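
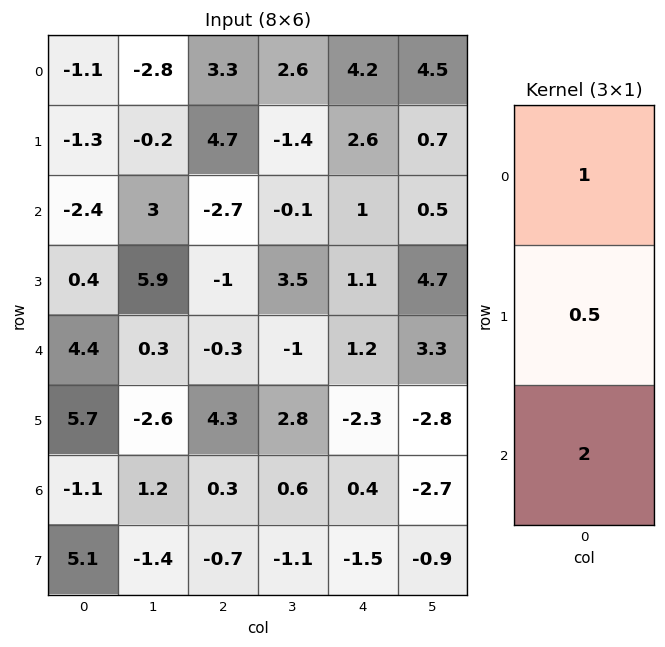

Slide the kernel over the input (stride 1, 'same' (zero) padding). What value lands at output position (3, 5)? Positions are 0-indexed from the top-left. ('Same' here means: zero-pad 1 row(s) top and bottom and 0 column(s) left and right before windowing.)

The receptive field on the zero-padded input at this output position is [0.5 / 4.7 / 3.3]. Elementwise product with the kernel and sum: 0.5·1 + 4.7·0.5 + 3.3·2.

9.45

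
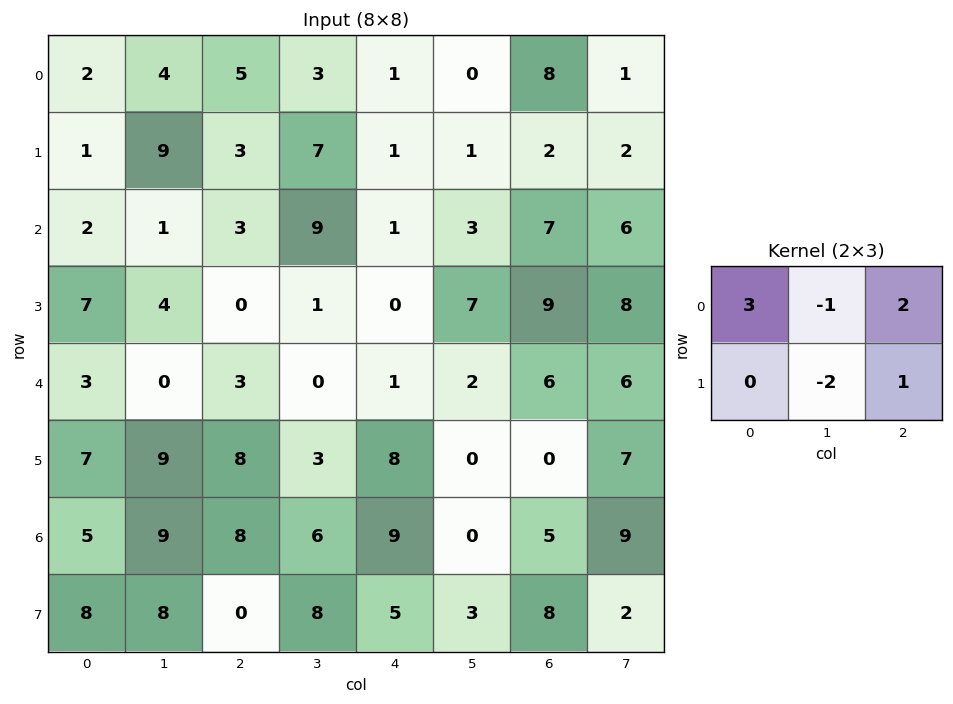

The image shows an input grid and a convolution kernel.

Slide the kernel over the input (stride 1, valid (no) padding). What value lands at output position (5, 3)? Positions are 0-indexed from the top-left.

-17

The receptive field on the input at this output position is [3 8 0 / 6 9 0]. Elementwise product with the kernel and sum: 3·3 + 8·-1 + 0·2 + 9·-2 + 0·1.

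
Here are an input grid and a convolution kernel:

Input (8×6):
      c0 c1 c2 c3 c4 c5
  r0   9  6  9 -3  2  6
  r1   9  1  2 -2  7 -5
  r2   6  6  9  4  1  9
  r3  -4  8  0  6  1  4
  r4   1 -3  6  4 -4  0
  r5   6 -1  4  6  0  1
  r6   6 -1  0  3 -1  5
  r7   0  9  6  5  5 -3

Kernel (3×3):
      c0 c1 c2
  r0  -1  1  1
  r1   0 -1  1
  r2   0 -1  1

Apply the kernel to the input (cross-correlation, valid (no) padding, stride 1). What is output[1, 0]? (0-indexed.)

The receptive field on the input at this output position is [9 1 2 / 6 6 9 / -4 8 0]. Elementwise product with the kernel and sum: 9·-1 + 1·1 + 2·1 + 6·-1 + 9·1 + 8·-1 + 0·1.

-11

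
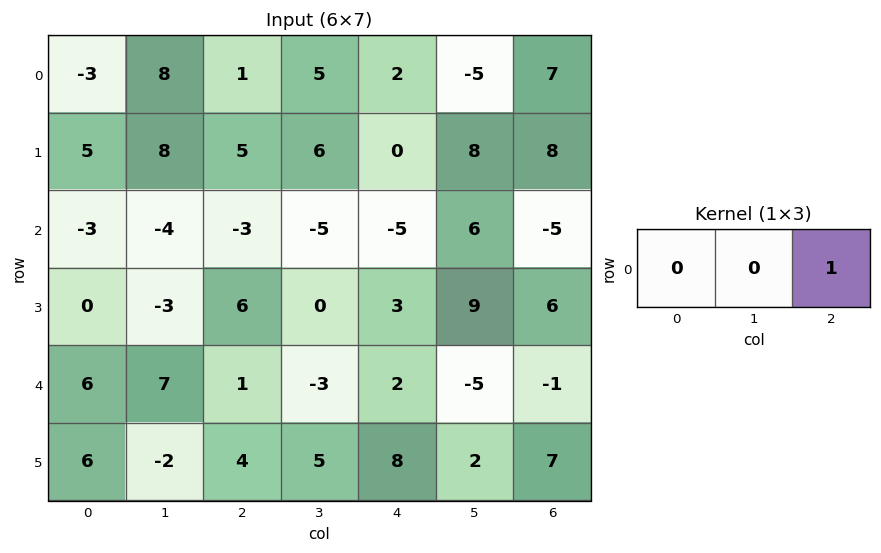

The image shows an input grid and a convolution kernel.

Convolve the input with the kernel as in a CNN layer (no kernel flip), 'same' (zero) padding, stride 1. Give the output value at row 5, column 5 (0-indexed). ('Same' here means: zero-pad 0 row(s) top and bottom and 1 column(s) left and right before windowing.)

7

The receptive field on the zero-padded input at this output position is [8 2 7]. Elementwise product with the kernel and sum: 7·1.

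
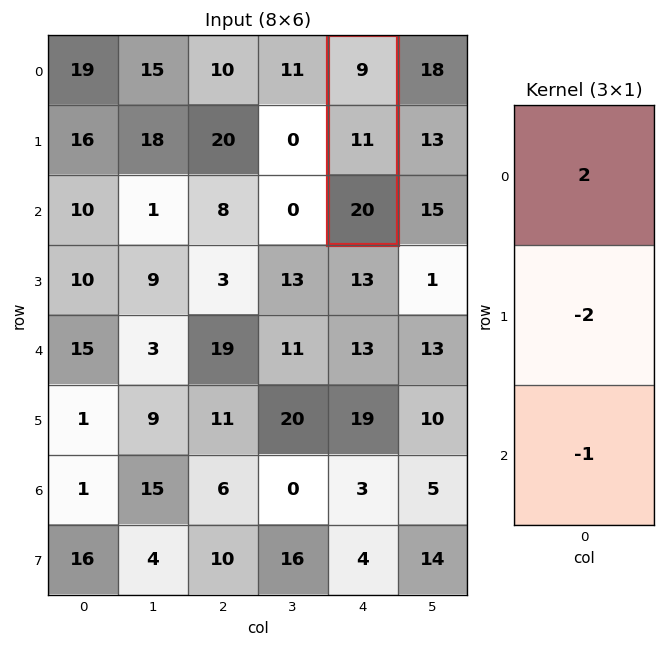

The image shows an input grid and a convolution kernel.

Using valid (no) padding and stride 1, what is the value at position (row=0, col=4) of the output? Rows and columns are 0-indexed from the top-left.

The receptive field on the input at this output position is [9 / 11 / 20]. Elementwise product with the kernel and sum: 9·2 + 11·-2 + 20·-1.

-24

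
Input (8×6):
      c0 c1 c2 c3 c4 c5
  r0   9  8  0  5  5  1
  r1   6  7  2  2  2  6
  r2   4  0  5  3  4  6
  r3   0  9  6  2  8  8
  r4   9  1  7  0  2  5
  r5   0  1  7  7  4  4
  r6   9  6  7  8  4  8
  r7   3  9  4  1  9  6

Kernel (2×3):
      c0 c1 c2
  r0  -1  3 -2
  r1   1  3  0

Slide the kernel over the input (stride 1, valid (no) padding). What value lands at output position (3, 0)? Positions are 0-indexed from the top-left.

The receptive field on the input at this output position is [0 9 6 / 9 1 7]. Elementwise product with the kernel and sum: 0·-1 + 9·3 + 6·-2 + 9·1 + 1·3.

27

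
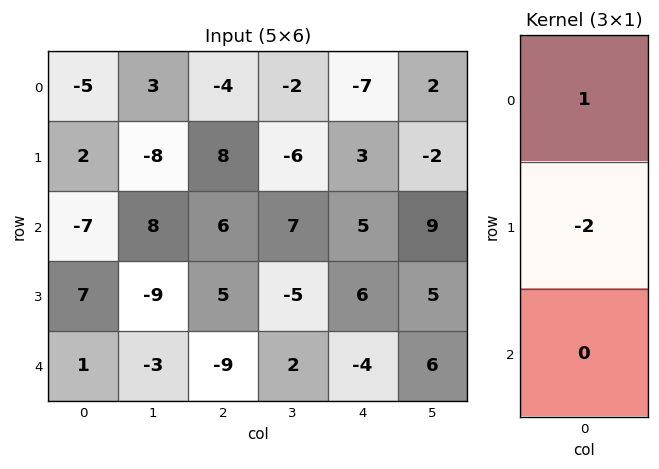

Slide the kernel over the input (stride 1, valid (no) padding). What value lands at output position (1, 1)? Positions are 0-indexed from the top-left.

The receptive field on the input at this output position is [-8 / 8 / -9]. Elementwise product with the kernel and sum: -8·1 + 8·-2.

-24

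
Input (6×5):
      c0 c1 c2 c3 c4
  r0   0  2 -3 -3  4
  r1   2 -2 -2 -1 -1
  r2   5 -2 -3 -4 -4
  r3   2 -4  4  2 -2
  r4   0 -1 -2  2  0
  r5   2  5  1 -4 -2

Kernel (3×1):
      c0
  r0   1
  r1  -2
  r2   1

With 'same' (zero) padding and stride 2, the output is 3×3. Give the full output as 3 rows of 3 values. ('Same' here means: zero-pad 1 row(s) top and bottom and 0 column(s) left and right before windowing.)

Output[0,0]: The receptive field on the zero-padded input at this output position is [0 / 0 / 2]. Elementwise product with the kernel and sum: 0·1 + 0·-2 + 2·1.
Output[0,1]: The receptive field on the zero-padded input at this output position is [0 / -3 / -2]. Elementwise product with the kernel and sum: 0·1 + -3·-2 + -2·1.

2 4 -9
-6 8 5
4 9 -4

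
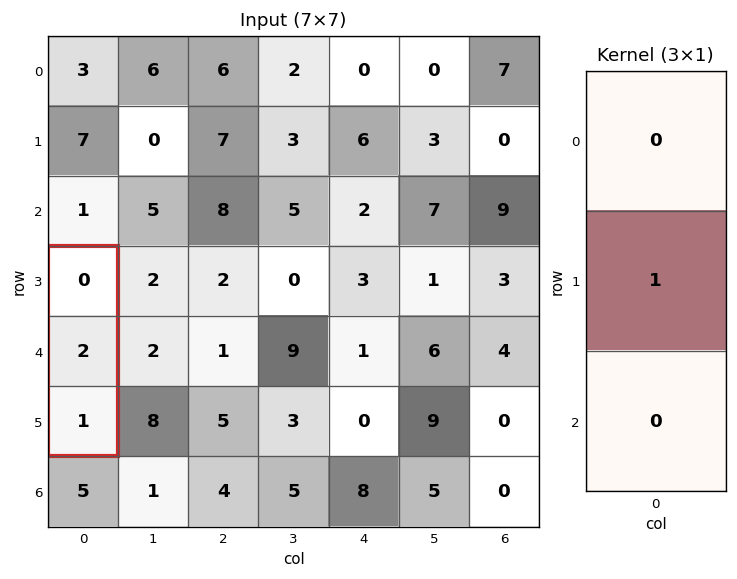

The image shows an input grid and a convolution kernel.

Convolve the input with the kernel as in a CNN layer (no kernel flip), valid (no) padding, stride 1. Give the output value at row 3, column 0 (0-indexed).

2

The receptive field on the input at this output position is [0 / 2 / 1]. Elementwise product with the kernel and sum: 2·1.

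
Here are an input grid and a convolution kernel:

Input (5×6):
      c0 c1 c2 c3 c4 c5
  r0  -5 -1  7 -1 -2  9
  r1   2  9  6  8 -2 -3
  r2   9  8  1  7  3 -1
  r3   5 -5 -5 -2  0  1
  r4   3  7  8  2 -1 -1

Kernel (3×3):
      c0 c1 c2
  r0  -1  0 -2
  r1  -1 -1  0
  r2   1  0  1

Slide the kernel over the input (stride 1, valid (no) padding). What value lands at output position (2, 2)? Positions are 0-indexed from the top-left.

7

The receptive field on the input at this output position is [1 7 3 / -5 -2 0 / 8 2 -1]. Elementwise product with the kernel and sum: 1·-1 + 3·-2 + -5·-1 + -2·-1 + 8·1 + -1·1.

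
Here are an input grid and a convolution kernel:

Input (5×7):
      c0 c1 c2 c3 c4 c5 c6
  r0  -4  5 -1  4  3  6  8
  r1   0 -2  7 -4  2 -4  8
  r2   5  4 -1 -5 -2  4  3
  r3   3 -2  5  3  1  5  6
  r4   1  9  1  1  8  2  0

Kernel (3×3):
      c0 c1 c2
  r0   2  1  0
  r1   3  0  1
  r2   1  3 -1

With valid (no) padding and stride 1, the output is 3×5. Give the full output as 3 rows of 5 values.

Output[0,0]: The receptive field on the input at this output position is [-4 5 -1 / 0 -2 7 / 5 4 -1]. Elementwise product with the kernel and sum: -4·2 + 5·1 + 0·3 + 7·1 + 5·1 + 4·3 + -1·-1.

22 5 11 -20 33
4 20 18 -16 7
55 15 5 25 23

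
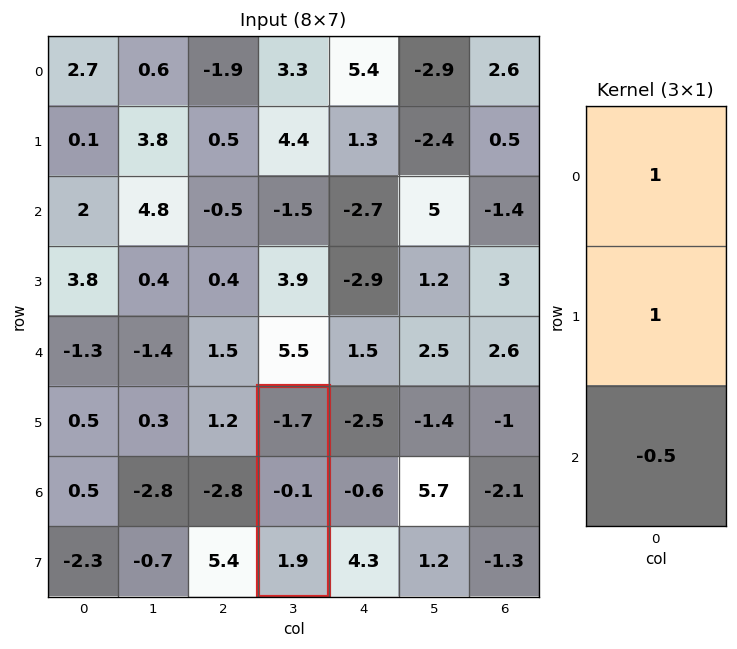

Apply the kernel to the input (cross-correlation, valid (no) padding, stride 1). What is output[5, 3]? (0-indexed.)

-2.75

The receptive field on the input at this output position is [-1.7 / -0.1 / 1.9]. Elementwise product with the kernel and sum: -1.7·1 + -0.1·1 + 1.9·-0.5.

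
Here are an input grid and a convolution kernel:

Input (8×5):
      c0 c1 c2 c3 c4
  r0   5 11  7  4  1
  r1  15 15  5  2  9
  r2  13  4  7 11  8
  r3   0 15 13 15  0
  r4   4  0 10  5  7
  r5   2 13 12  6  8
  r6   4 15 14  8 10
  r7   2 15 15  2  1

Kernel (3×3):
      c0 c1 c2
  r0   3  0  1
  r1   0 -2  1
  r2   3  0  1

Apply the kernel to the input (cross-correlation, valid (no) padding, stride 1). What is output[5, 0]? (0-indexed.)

The receptive field on the input at this output position is [2 13 12 / 4 15 14 / 2 15 15]. Elementwise product with the kernel and sum: 2·3 + 12·1 + 15·-2 + 14·1 + 2·3 + 15·1.

23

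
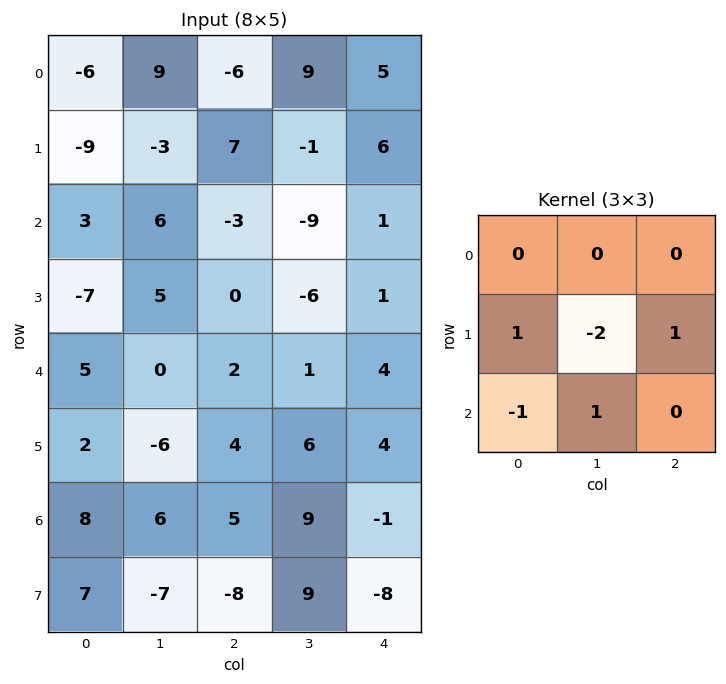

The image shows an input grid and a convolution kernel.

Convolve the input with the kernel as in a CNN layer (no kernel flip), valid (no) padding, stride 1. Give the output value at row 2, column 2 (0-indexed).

12

The receptive field on the input at this output position is [-3 -9 1 / 0 -6 1 / 2 1 4]. Elementwise product with the kernel and sum: 0·1 + -6·-2 + 1·1 + 2·-1 + 1·1.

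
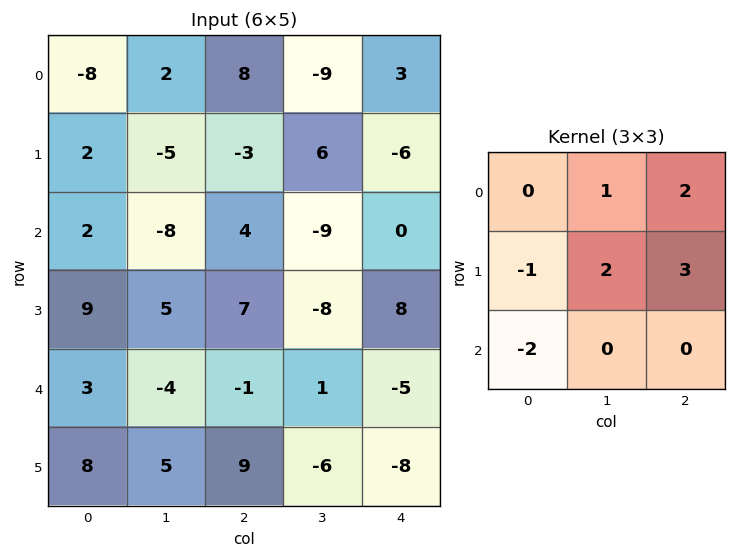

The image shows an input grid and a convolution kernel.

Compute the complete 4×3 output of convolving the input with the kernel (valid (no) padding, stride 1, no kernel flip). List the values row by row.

Output[0,0]: The receptive field on the input at this output position is [-8 2 8 / 2 -5 -3 / 2 -8 4]. Elementwise product with the kernel and sum: 2·1 + 8·2 + 2·-1 + -5·2 + -3·3 + 2·-2.
Output[0,1]: The receptive field on the input at this output position is [2 8 -9 / -5 -3 6 / -8 4 -9]. Elementwise product with the kernel and sum: 8·1 + -9·2 + -5·-1 + -3·2 + 6·3 + -8·-2.

-7 23 -14
-35 -12 -42
16 -21 -6
-11 -14 -22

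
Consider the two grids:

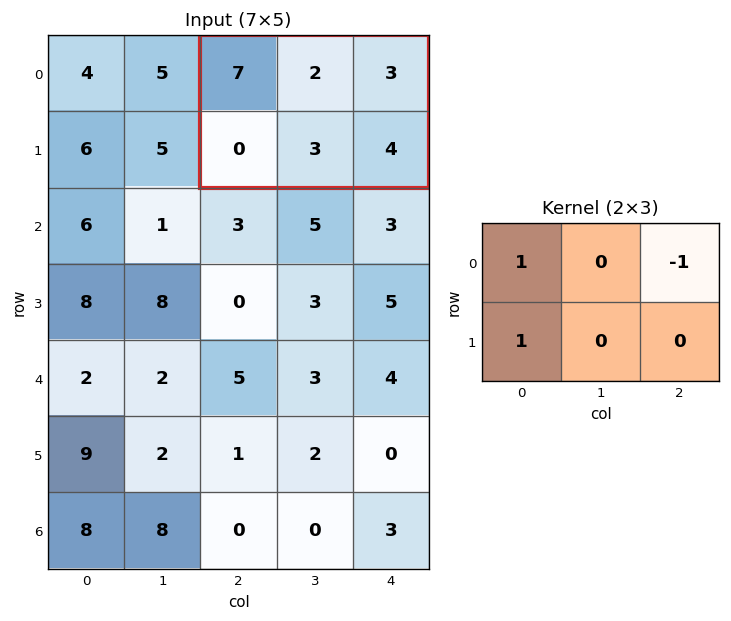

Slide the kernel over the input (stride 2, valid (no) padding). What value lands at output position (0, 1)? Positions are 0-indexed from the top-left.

4

The receptive field on the input at this output position is [7 2 3 / 0 3 4]. Elementwise product with the kernel and sum: 7·1 + 3·-1 + 0·1.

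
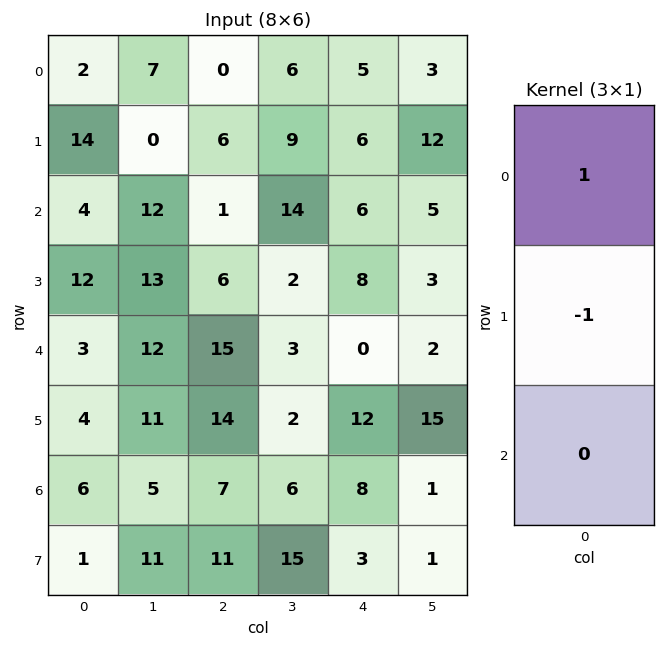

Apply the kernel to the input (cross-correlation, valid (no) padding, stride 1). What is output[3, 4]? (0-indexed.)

8

The receptive field on the input at this output position is [8 / 0 / 12]. Elementwise product with the kernel and sum: 8·1 + 0·-1.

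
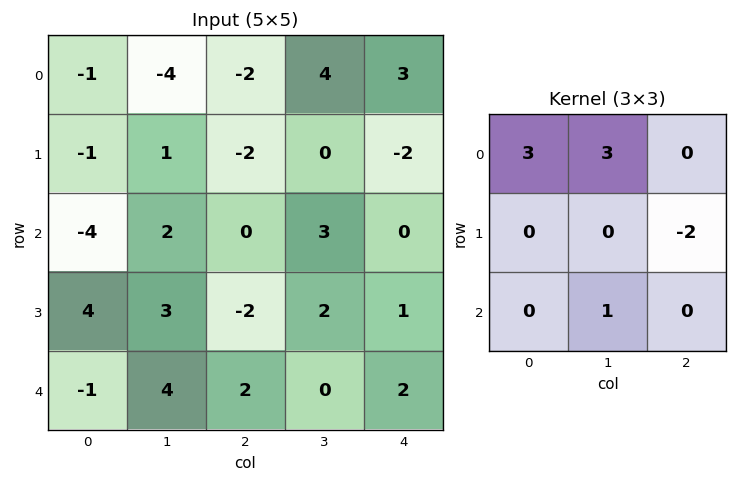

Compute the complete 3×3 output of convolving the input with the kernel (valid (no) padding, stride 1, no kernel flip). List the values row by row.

Output[0,0]: The receptive field on the input at this output position is [-1 -4 -2 / -1 1 -2 / -4 2 0]. Elementwise product with the kernel and sum: -1·3 + -4·3 + -2·-2 + 2·1.

-9 -18 13
3 -11 -4
2 4 7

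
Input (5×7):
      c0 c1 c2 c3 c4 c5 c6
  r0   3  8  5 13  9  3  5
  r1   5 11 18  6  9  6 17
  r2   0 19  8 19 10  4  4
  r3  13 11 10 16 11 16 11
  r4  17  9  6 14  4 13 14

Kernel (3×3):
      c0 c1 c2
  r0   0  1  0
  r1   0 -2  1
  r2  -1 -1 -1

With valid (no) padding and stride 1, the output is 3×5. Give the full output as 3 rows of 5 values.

Output[0,0]: The receptive field on the input at this output position is [3 8 5 / 5 11 18 / 0 19 8]. Elementwise product with the kernel and sum: 8·1 + 11·-2 + 18·1 + 0·-1 + 19·-1 + 8·-1.
Output[0,1]: The receptive field on the input at this output position is [8 5 13 / 11 18 6 / 19 8 19]. Elementwise product with the kernel and sum: 5·1 + 18·-2 + 6·1 + 19·-1 + 8·-1 + 19·-1.

-23 -71 -27 -36 -10
-53 -16 -59 -50 -36
-25 -25 -26 -27 -48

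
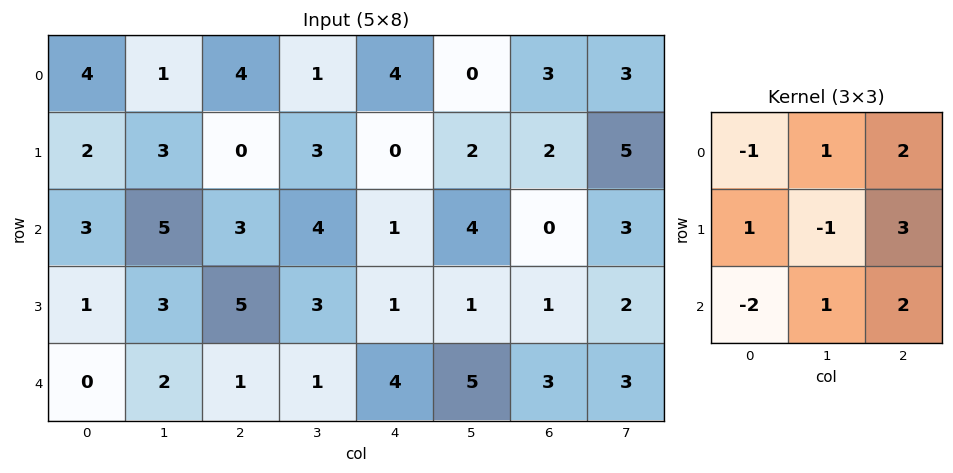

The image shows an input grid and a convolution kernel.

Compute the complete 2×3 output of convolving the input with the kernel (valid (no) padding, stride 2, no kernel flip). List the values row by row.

Output[0,0]: The receptive field on the input at this output position is [4 1 4 / 2 3 0 / 3 5 3]. Elementwise product with the kernel and sum: 4·-1 + 1·1 + 4·2 + 2·1 + 3·-1 + 0·3 + 3·-2 + 5·1 + 3·2.

9 2 8
25 15 9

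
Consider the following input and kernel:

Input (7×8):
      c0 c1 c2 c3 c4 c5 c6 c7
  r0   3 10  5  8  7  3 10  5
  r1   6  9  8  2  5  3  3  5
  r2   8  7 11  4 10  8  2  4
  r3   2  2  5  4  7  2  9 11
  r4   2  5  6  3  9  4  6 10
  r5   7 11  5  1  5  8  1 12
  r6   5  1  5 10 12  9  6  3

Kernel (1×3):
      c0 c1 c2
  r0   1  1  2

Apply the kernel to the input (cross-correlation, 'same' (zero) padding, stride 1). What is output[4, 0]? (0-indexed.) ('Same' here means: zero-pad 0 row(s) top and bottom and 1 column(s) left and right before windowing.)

The receptive field on the zero-padded input at this output position is [0 2 5]. Elementwise product with the kernel and sum: 0·1 + 2·1 + 5·2.

12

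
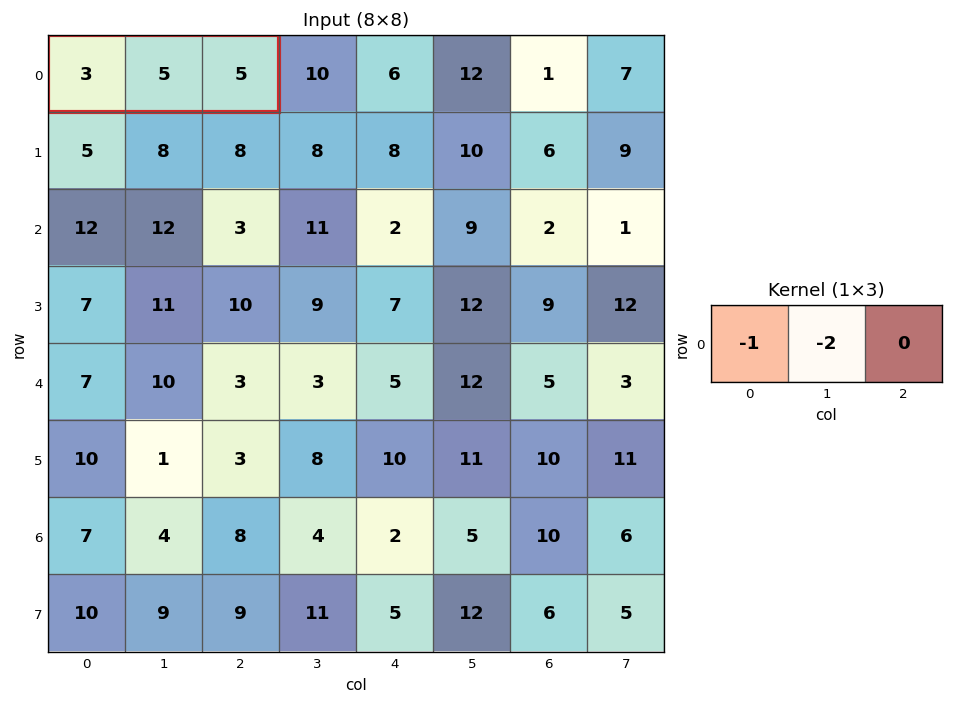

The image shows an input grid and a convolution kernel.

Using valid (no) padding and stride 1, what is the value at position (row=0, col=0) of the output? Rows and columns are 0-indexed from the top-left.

The receptive field on the input at this output position is [3 5 5]. Elementwise product with the kernel and sum: 3·-1 + 5·-2.

-13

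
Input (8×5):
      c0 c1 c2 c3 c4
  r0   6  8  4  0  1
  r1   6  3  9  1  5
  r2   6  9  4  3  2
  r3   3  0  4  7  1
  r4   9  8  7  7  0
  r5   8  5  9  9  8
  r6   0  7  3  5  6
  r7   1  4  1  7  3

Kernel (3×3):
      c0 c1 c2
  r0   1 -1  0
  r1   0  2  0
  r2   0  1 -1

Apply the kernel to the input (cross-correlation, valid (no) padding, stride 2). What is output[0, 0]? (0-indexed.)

The receptive field on the input at this output position is [6 8 4 / 6 3 9 / 6 9 4]. Elementwise product with the kernel and sum: 6·1 + 8·-1 + 3·2 + 9·1 + 4·-1.

9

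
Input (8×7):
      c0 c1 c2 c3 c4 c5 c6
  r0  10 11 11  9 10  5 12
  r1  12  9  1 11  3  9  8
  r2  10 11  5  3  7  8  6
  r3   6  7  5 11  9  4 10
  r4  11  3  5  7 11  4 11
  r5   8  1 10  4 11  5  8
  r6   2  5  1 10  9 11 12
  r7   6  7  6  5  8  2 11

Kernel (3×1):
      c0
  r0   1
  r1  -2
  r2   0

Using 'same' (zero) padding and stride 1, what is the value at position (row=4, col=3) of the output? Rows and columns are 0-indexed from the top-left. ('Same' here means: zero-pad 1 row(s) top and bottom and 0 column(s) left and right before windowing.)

The receptive field on the zero-padded input at this output position is [11 / 7 / 4]. Elementwise product with the kernel and sum: 11·1 + 7·-2.

-3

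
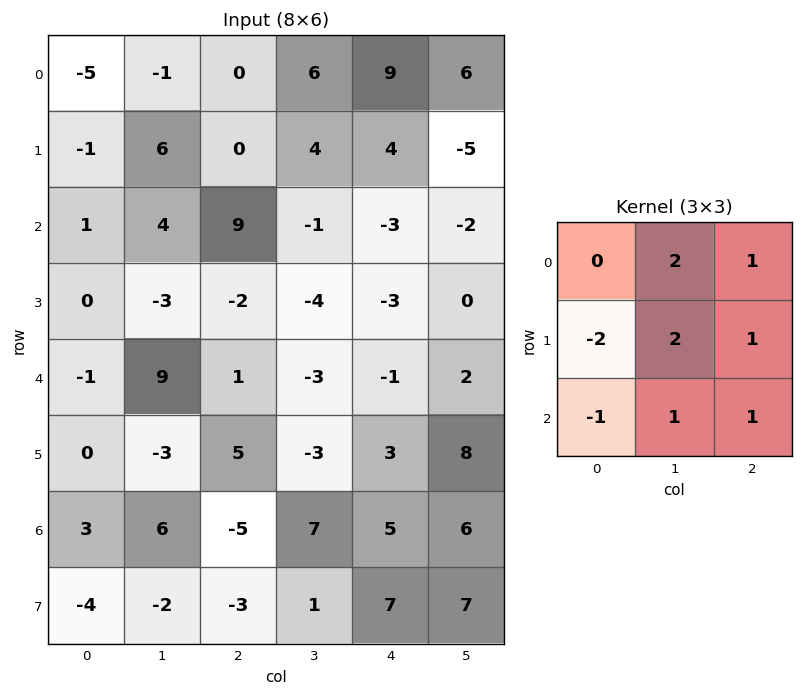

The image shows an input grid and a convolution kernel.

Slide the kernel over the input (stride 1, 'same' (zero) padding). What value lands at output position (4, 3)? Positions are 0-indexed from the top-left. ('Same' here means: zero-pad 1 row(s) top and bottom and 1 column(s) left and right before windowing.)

The receptive field on the zero-padded input at this output position is [-2 -4 -3 / 1 -3 -1 / 5 -3 3]. Elementwise product with the kernel and sum: -4·2 + -3·1 + 1·-2 + -3·2 + -1·1 + 5·-1 + -3·1 + 3·1.

-25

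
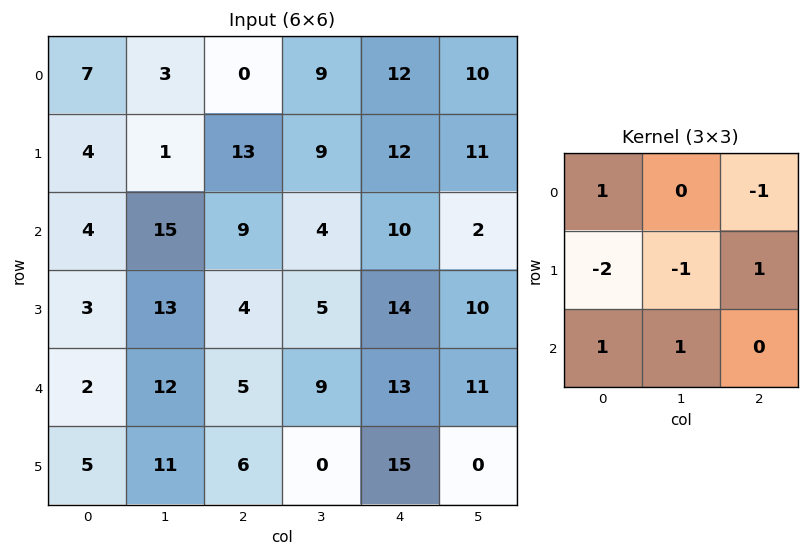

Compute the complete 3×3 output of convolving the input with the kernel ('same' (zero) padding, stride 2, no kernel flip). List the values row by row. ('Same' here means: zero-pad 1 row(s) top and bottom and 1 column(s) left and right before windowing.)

Output[0,0]: The receptive field on the zero-padded input at this output position is [0 0 0 / 0 7 3 / 0 4 1]. Elementwise product with the kernel and sum: 0·1 + 0·-1 + 0·-2 + 7·-1 + 3·1 + 0·1 + 4·1.
Output[0,1]: The receptive field on the zero-padded input at this output position is [0 0 0 / 3 0 9 / 1 13 9]. Elementwise product with the kernel and sum: 0·1 + 0·-1 + 3·-2 + 0·-1 + 9·1 + 1·1 + 13·1.

0 17 1
13 -26 1
2 5 -10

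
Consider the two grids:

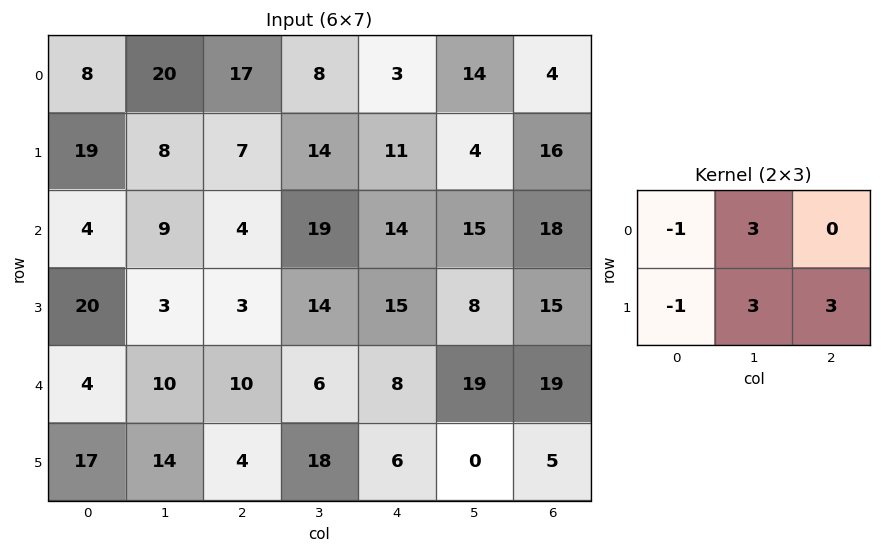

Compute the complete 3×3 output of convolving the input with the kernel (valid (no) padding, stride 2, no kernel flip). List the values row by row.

78 75 88
21 137 85
63 76 58

Output[0,0]: The receptive field on the input at this output position is [8 20 17 / 19 8 7]. Elementwise product with the kernel and sum: 8·-1 + 20·3 + 19·-1 + 8·3 + 7·3.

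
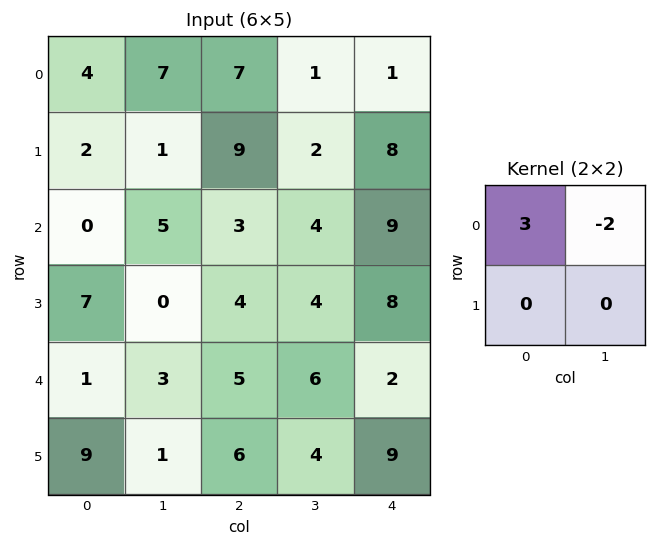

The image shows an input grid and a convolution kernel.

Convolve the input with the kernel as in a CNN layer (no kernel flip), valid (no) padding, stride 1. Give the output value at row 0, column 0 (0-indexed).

The receptive field on the input at this output position is [4 7 / 2 1]. Elementwise product with the kernel and sum: 4·3 + 7·-2.

-2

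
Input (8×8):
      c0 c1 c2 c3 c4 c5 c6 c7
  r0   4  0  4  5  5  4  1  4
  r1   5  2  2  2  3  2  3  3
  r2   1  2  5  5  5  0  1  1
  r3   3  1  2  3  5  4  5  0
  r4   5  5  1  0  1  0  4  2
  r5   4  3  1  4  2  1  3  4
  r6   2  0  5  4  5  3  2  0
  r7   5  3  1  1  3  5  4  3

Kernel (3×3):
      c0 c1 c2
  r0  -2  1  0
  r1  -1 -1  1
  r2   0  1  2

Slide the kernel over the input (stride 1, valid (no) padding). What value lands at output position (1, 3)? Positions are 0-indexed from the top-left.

The receptive field on the input at this output position is [2 3 2 / 5 5 0 / 3 5 4]. Elementwise product with the kernel and sum: 2·-2 + 3·1 + 5·-1 + 5·-1 + 0·1 + 5·1 + 4·2.

2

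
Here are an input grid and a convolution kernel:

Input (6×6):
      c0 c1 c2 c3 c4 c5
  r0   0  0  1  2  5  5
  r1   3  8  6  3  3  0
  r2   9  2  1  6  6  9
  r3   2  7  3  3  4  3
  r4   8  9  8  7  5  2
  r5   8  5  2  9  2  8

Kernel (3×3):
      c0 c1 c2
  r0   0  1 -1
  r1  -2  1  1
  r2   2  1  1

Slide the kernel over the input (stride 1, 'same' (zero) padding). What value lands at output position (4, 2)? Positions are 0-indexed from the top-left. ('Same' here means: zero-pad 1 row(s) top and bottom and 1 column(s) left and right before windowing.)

The receptive field on the zero-padded input at this output position is [7 3 3 / 9 8 7 / 5 2 9]. Elementwise product with the kernel and sum: 3·1 + 3·-1 + 9·-2 + 8·1 + 7·1 + 5·2 + 2·1 + 9·1.

18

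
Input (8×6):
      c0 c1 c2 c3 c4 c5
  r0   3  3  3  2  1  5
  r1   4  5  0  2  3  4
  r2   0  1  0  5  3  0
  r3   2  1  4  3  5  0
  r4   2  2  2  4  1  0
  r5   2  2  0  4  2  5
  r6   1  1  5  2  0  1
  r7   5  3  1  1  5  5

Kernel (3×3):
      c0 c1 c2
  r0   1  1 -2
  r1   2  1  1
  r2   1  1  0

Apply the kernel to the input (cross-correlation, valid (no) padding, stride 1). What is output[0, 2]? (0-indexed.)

The receptive field on the input at this output position is [3 2 1 / 0 2 3 / 0 5 3]. Elementwise product with the kernel and sum: 3·1 + 2·1 + 1·-2 + 0·2 + 2·1 + 3·1 + 0·1 + 5·1.

13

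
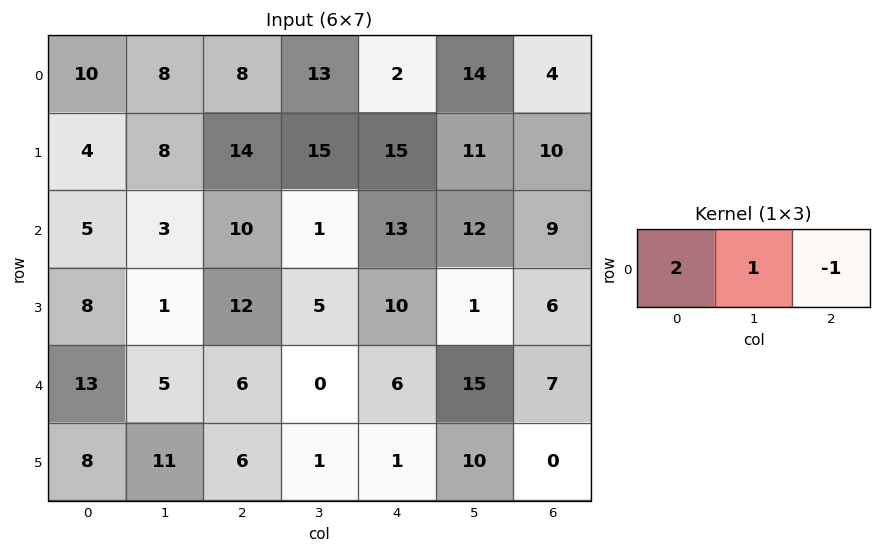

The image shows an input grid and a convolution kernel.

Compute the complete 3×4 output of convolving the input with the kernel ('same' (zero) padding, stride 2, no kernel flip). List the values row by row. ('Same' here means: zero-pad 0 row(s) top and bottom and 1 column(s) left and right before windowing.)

2 11 14 32
2 15 3 33
8 16 -9 37

Output[0,0]: The receptive field on the zero-padded input at this output position is [0 10 8]. Elementwise product with the kernel and sum: 0·2 + 10·1 + 8·-1.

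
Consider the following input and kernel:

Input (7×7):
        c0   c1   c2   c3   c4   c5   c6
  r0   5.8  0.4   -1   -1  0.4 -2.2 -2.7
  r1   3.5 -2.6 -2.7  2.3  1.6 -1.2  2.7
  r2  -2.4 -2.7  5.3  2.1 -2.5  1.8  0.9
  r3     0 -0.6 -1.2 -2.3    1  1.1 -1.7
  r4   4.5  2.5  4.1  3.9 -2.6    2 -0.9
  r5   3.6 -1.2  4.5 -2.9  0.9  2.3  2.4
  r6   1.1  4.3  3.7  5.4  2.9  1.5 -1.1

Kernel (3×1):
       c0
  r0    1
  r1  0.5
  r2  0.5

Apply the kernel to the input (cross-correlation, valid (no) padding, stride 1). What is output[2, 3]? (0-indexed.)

2.9

The receptive field on the input at this output position is [2.1 / -2.3 / 3.9]. Elementwise product with the kernel and sum: 2.1·1 + -2.3·0.5 + 3.9·0.5.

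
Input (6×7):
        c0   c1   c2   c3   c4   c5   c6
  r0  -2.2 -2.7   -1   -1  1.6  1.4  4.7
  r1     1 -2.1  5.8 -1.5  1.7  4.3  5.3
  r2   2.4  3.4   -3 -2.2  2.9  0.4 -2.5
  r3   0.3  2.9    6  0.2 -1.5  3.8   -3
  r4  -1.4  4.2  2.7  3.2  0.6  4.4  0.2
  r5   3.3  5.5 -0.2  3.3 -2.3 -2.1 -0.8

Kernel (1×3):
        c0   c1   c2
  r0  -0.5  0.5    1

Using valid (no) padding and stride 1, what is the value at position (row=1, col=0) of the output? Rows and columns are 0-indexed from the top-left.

The receptive field on the input at this output position is [1 -2.1 5.8]. Elementwise product with the kernel and sum: 1·-0.5 + -2.1·0.5 + 5.8·1.

4.25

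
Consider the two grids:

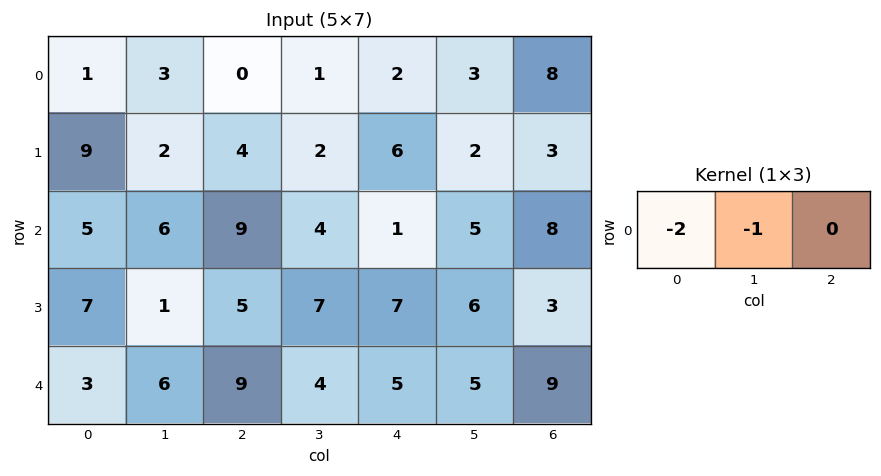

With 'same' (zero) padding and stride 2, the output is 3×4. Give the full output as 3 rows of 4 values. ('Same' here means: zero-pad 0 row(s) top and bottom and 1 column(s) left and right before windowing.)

-1 -6 -4 -14
-5 -21 -9 -18
-3 -21 -13 -19

Output[0,0]: The receptive field on the zero-padded input at this output position is [0 1 3]. Elementwise product with the kernel and sum: 0·-2 + 1·-1.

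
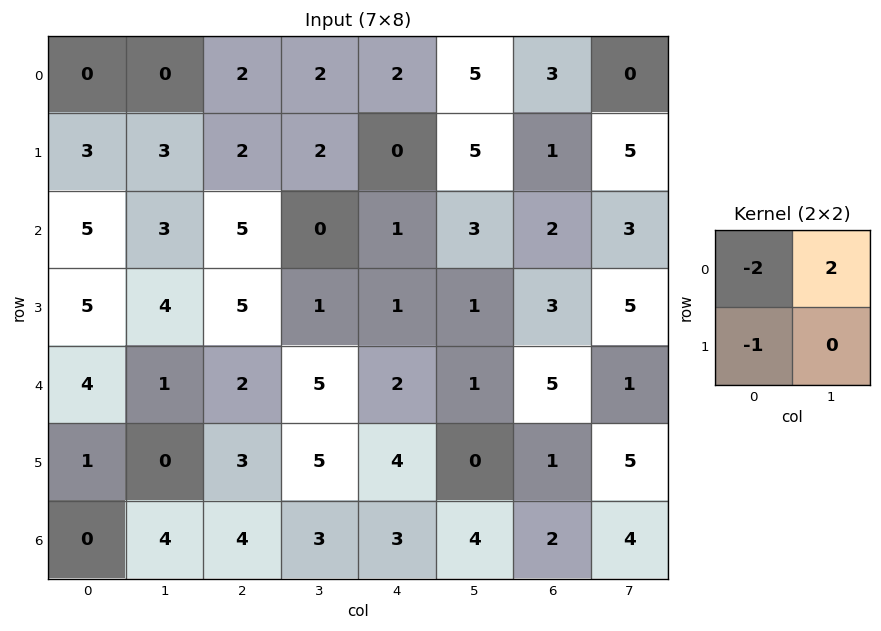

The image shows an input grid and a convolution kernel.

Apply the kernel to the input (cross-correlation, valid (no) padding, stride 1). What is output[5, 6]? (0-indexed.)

The receptive field on the input at this output position is [1 5 / 2 4]. Elementwise product with the kernel and sum: 1·-2 + 5·2 + 2·-1.

6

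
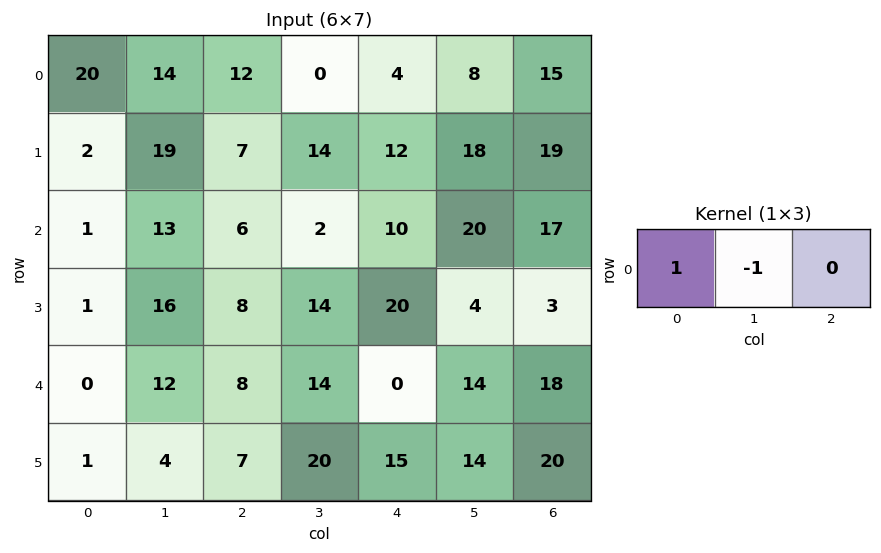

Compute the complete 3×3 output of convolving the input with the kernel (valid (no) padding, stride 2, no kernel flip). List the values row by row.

6 12 -4
-12 4 -10
-12 -6 -14

Output[0,0]: The receptive field on the input at this output position is [20 14 12]. Elementwise product with the kernel and sum: 20·1 + 14·-1.
Output[0,1]: The receptive field on the input at this output position is [12 0 4]. Elementwise product with the kernel and sum: 12·1 + 0·-1.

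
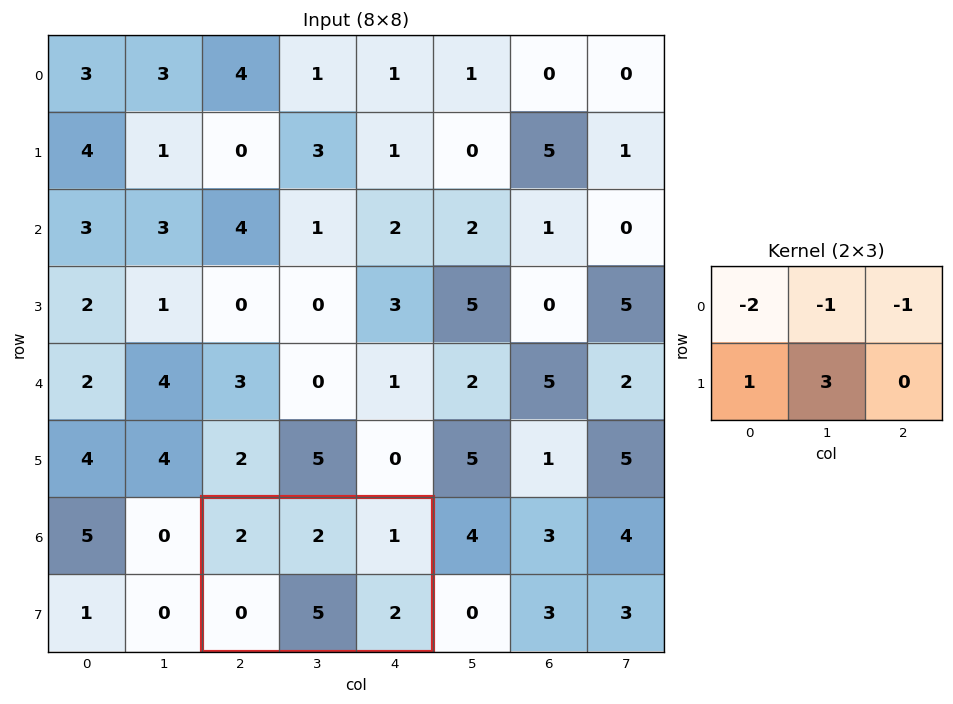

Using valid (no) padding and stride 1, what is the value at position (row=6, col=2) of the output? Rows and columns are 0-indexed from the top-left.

8

The receptive field on the input at this output position is [2 2 1 / 0 5 2]. Elementwise product with the kernel and sum: 2·-2 + 2·-1 + 1·-1 + 0·1 + 5·3.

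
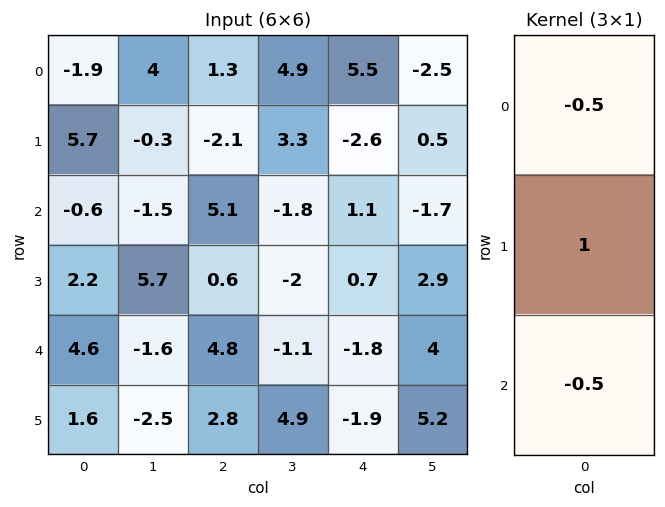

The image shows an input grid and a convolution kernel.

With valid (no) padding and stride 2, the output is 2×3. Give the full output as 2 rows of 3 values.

6.95 -5.3 -5.9
0.2 -4.35 1.05

Output[0,0]: The receptive field on the input at this output position is [-1.9 / 5.7 / -0.6]. Elementwise product with the kernel and sum: -1.9·-0.5 + 5.7·1 + -0.6·-0.5.
Output[0,1]: The receptive field on the input at this output position is [1.3 / -2.1 / 5.1]. Elementwise product with the kernel and sum: 1.3·-0.5 + -2.1·1 + 5.1·-0.5.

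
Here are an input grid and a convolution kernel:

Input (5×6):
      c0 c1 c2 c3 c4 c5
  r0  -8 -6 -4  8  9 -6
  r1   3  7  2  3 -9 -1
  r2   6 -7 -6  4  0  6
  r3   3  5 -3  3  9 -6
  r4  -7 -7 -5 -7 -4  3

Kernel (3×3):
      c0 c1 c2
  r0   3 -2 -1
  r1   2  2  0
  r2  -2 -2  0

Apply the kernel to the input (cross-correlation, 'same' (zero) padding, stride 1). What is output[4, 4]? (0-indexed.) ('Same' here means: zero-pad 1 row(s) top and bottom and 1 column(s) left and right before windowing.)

-25

The receptive field on the zero-padded input at this output position is [3 9 -6 / -7 -4 3 / 0 0 0]. Elementwise product with the kernel and sum: 3·3 + 9·-2 + -6·-1 + -7·2 + -4·2 + 0·-2 + 0·-2.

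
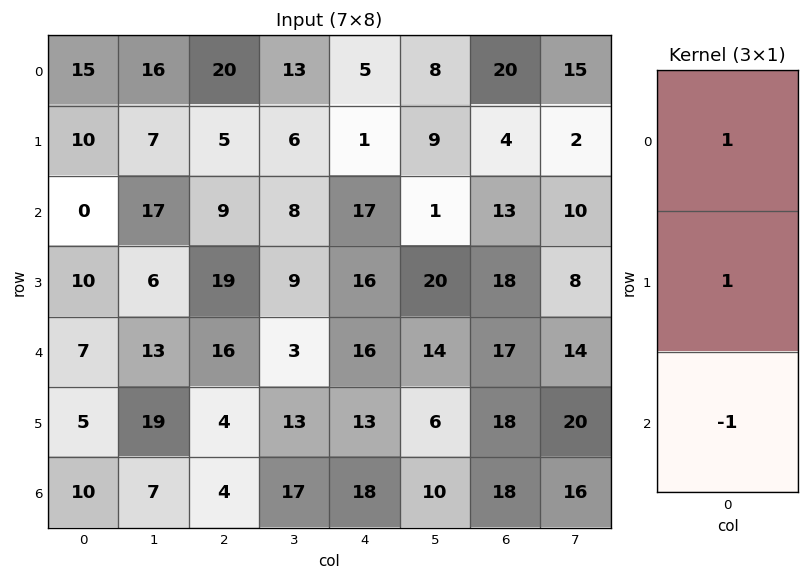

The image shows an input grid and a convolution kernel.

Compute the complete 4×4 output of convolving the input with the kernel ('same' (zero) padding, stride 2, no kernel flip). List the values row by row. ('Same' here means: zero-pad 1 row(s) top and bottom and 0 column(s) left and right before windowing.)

Output[0,0]: The receptive field on the zero-padded input at this output position is [0 / 15 / 10]. Elementwise product with the kernel and sum: 0·1 + 15·1 + 10·-1.
Output[0,1]: The receptive field on the zero-padded input at this output position is [0 / 20 / 5]. Elementwise product with the kernel and sum: 0·1 + 20·1 + 5·-1.

5 15 4 16
0 -5 2 -1
12 31 19 17
15 8 31 36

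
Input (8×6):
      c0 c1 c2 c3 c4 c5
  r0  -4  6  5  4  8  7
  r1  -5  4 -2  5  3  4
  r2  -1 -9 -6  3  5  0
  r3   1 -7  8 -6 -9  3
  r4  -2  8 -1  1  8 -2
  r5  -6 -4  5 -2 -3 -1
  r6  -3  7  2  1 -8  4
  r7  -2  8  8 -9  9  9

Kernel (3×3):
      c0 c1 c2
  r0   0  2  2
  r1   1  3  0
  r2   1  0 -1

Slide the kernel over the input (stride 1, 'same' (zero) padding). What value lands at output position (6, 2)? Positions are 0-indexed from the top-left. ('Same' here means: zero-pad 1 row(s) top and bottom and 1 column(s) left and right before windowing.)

36

The receptive field on the zero-padded input at this output position is [-4 5 -2 / 7 2 1 / 8 8 -9]. Elementwise product with the kernel and sum: 5·2 + -2·2 + 7·1 + 2·3 + 8·1 + -9·-1.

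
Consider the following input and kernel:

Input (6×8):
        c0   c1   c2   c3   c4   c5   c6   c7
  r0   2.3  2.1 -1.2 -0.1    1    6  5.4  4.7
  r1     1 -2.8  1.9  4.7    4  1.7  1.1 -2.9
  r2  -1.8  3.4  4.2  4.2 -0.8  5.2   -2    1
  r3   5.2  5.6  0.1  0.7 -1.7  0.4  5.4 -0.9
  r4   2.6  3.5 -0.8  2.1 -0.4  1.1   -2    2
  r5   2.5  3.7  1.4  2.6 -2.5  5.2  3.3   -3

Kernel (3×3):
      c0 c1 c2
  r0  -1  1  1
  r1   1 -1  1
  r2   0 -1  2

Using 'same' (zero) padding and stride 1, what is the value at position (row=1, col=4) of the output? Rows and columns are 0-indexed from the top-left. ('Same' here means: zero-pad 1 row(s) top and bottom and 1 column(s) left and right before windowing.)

The receptive field on the zero-padded input at this output position is [-0.1 1 6 / 4.7 4 1.7 / 4.2 -0.8 5.2]. Elementwise product with the kernel and sum: -0.1·-1 + 1·1 + 6·1 + 4.7·1 + 4·-1 + 1.7·1 + -0.8·-1 + 5.2·2.

20.7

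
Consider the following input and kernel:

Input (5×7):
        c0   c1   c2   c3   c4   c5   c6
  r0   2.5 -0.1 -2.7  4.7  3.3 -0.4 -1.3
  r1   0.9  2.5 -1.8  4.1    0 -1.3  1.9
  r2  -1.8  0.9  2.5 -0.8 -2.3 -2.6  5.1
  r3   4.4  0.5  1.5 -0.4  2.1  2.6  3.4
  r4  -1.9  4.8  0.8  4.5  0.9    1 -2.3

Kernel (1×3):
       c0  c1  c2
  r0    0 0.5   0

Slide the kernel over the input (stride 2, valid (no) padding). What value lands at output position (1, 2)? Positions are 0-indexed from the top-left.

-1.3

The receptive field on the input at this output position is [-2.3 -2.6 5.1]. Elementwise product with the kernel and sum: -2.6·0.5.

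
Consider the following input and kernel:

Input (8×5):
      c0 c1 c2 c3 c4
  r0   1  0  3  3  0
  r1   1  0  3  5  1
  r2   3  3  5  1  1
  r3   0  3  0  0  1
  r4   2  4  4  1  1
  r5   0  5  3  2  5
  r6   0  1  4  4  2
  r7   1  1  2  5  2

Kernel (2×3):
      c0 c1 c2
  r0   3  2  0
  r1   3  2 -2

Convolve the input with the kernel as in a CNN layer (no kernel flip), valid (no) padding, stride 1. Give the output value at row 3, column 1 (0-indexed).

27

The receptive field on the input at this output position is [3 0 0 / 4 4 1]. Elementwise product with the kernel and sum: 3·3 + 0·2 + 4·3 + 4·2 + 1·-2.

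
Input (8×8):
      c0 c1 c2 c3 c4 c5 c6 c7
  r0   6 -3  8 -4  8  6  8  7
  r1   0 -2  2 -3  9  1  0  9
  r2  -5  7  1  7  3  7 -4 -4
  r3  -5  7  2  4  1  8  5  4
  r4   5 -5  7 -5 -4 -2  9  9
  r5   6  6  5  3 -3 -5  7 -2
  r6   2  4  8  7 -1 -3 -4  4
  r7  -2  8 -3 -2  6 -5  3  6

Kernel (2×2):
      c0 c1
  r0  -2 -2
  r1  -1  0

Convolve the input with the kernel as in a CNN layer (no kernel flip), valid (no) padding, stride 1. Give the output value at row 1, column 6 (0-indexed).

The receptive field on the input at this output position is [0 9 / -4 -4]. Elementwise product with the kernel and sum: 0·-2 + 9·-2 + -4·-1.

-14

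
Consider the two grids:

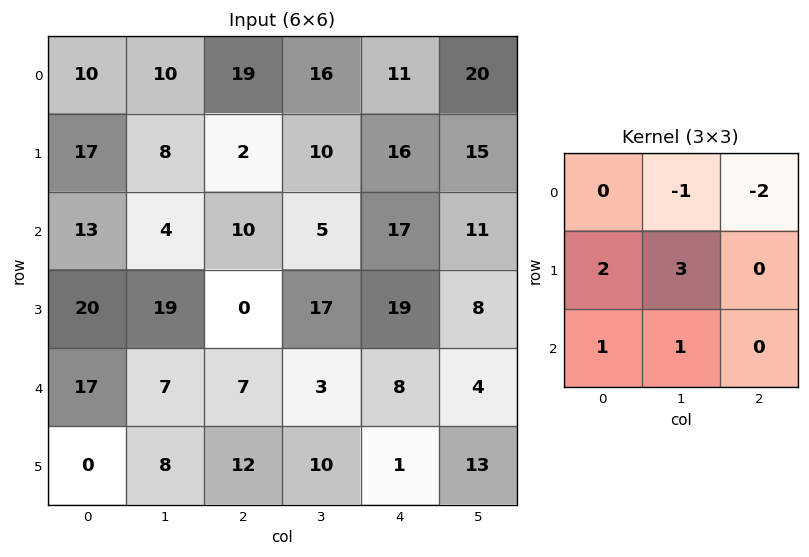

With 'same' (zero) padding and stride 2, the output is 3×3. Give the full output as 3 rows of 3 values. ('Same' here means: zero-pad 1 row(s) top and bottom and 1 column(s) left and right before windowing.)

Output[0,0]: The receptive field on the zero-padded input at this output position is [0 0 0 / 0 10 10 / 0 17 8]. Elementwise product with the kernel and sum: 0·-1 + 0·-2 + 0·2 + 10·3 + 0·1 + 17·1.
Output[0,1]: The receptive field on the zero-padded input at this output position is [0 0 0 / 10 19 16 / 8 2 10]. Elementwise product with the kernel and sum: 0·-1 + 0·-2 + 10·2 + 19·3 + 8·1 + 2·1.

47 87 91
26 35 51
-7 21 6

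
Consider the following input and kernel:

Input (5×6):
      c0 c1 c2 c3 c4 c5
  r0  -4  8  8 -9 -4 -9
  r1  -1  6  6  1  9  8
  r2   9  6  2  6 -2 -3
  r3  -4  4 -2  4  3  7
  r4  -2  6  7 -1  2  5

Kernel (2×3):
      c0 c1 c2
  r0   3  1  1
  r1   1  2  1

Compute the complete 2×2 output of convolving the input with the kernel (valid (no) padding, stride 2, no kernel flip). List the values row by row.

21 28
37 19

Output[0,0]: The receptive field on the input at this output position is [-4 8 8 / -1 6 6]. Elementwise product with the kernel and sum: -4·3 + 8·1 + 8·1 + -1·1 + 6·2 + 6·1.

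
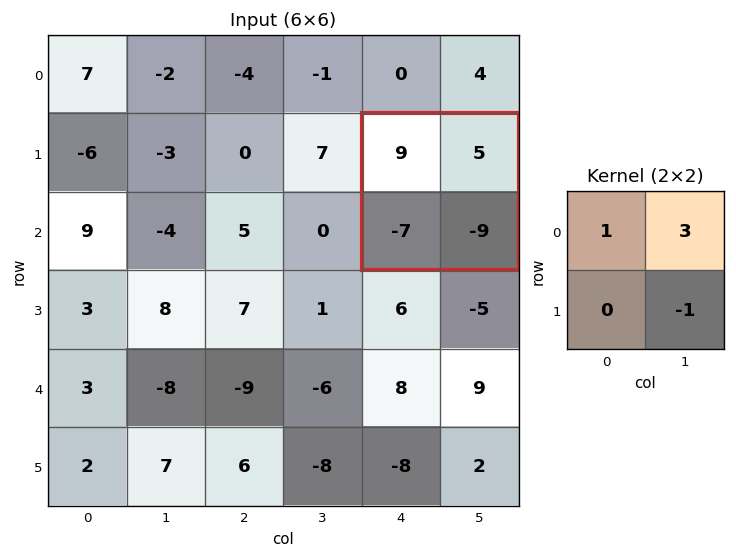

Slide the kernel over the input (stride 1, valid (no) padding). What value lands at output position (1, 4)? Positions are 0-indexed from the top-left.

The receptive field on the input at this output position is [9 5 / -7 -9]. Elementwise product with the kernel and sum: 9·1 + 5·3 + -9·-1.

33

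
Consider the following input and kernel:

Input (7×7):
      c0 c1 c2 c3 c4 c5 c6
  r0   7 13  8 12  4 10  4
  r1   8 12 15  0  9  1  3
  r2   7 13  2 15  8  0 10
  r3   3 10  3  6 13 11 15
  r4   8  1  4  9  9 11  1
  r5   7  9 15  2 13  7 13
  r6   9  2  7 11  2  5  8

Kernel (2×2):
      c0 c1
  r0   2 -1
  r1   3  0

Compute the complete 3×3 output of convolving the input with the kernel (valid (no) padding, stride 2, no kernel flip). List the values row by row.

Output[0,0]: The receptive field on the input at this output position is [7 13 / 8 12]. Elementwise product with the kernel and sum: 7·2 + 13·-1 + 8·3.

25 49 25
10 -2 55
36 44 46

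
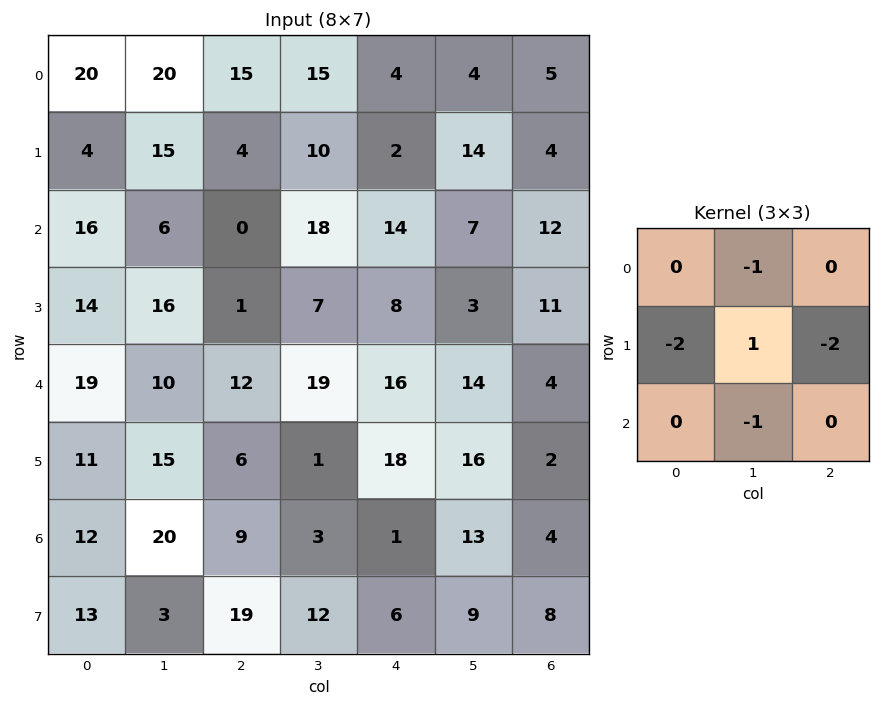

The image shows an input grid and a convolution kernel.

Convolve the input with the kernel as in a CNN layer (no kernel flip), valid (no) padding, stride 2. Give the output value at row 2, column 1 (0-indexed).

-69

The receptive field on the input at this output position is [12 19 16 / 6 1 18 / 9 3 1]. Elementwise product with the kernel and sum: 19·-1 + 6·-2 + 1·1 + 18·-2 + 3·-1.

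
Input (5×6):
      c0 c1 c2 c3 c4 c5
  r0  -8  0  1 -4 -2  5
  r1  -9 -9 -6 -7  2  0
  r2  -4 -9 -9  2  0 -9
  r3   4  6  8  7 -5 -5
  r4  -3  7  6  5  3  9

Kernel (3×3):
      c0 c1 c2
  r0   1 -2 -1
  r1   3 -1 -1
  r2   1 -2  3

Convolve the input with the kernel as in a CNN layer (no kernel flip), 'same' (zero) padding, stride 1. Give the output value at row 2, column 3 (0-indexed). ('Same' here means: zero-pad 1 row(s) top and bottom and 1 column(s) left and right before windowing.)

-44

The receptive field on the zero-padded input at this output position is [-6 -7 2 / -9 2 0 / 8 7 -5]. Elementwise product with the kernel and sum: -6·1 + -7·-2 + 2·-1 + -9·3 + 2·-1 + 0·-1 + 8·1 + 7·-2 + -5·3.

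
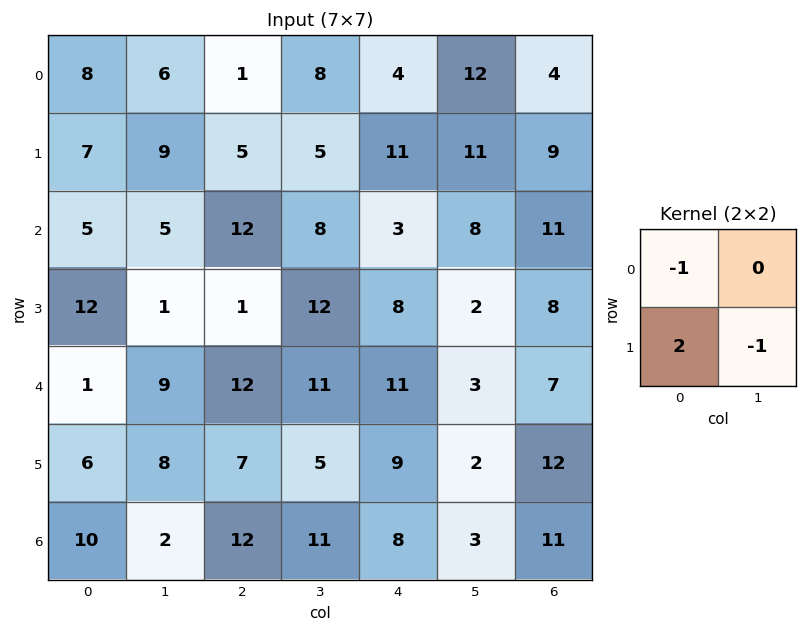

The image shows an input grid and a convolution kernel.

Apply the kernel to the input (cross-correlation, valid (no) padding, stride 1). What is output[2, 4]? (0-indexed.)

The receptive field on the input at this output position is [3 8 / 8 2]. Elementwise product with the kernel and sum: 3·-1 + 8·2 + 2·-1.

11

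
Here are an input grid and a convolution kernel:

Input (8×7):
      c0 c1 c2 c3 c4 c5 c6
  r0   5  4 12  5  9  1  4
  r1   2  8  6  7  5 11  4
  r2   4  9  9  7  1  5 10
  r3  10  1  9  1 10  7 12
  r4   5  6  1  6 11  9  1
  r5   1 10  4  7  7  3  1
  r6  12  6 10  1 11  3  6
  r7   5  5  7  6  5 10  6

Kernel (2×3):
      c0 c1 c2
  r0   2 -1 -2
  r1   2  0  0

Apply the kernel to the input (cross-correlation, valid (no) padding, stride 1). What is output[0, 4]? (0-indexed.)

19

The receptive field on the input at this output position is [9 1 4 / 5 11 4]. Elementwise product with the kernel and sum: 9·2 + 1·-1 + 4·-2 + 5·2.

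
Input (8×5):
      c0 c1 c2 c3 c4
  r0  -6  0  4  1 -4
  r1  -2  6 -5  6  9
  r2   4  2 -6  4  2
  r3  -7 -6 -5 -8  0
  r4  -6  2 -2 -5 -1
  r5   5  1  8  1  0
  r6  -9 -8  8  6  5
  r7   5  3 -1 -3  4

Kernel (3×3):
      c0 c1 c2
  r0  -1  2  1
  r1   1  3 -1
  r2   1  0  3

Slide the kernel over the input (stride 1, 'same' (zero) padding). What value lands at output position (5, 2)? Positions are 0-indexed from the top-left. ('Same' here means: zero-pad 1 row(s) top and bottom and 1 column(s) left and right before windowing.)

The receptive field on the zero-padded input at this output position is [2 -2 -5 / 1 8 1 / -8 8 6]. Elementwise product with the kernel and sum: 2·-1 + -2·2 + -5·1 + 1·1 + 8·3 + 1·-1 + -8·1 + 6·3.

23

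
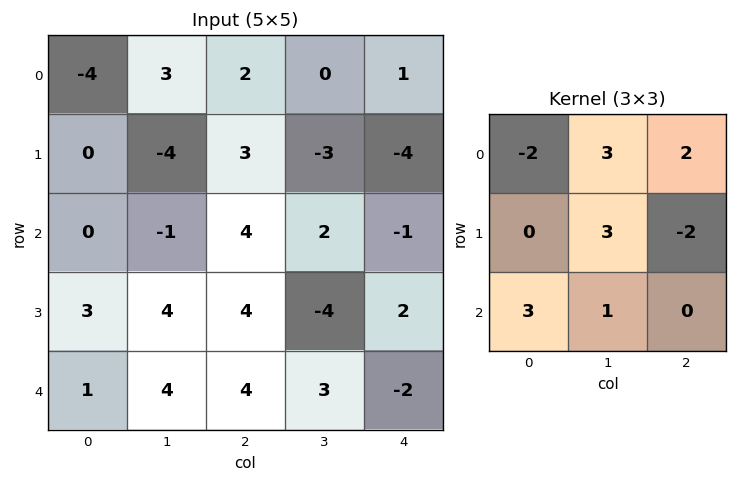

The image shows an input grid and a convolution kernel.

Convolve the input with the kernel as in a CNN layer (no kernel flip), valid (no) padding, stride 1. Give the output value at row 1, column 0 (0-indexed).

The receptive field on the input at this output position is [0 -4 3 / 0 -1 4 / 3 4 4]. Elementwise product with the kernel and sum: 0·-2 + -4·3 + 3·2 + -1·3 + 4·-2 + 3·3 + 4·1.

-4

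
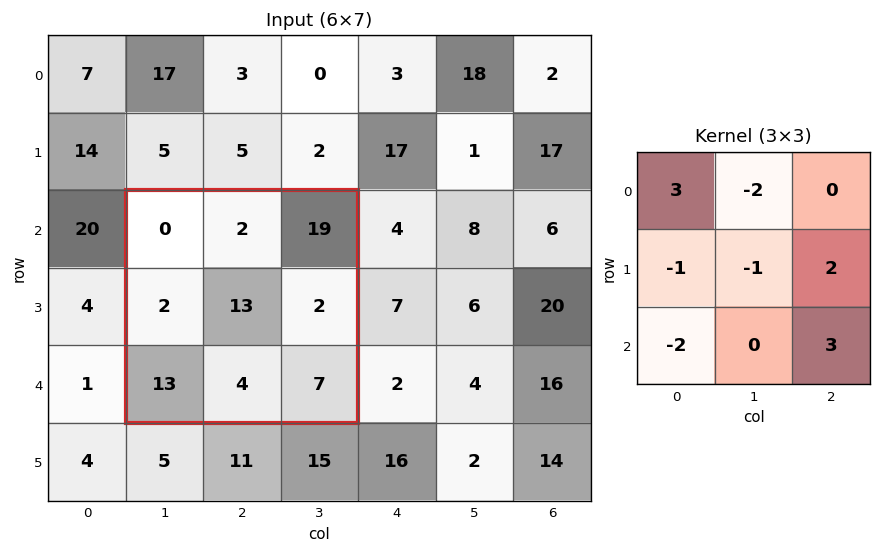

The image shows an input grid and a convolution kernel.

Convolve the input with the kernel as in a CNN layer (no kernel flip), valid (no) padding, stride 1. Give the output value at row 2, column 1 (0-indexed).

The receptive field on the input at this output position is [0 2 19 / 2 13 2 / 13 4 7]. Elementwise product with the kernel and sum: 0·3 + 2·-2 + 2·-1 + 13·-1 + 2·2 + 13·-2 + 7·3.

-20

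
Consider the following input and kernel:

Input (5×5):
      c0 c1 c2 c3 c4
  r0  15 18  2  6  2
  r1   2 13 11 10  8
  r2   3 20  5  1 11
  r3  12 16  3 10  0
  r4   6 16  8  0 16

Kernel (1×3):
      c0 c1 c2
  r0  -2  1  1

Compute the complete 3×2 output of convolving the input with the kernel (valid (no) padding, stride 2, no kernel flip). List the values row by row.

-10 4
19 2
12 0

Output[0,0]: The receptive field on the input at this output position is [15 18 2]. Elementwise product with the kernel and sum: 15·-2 + 18·1 + 2·1.
Output[0,1]: The receptive field on the input at this output position is [2 6 2]. Elementwise product with the kernel and sum: 2·-2 + 6·1 + 2·1.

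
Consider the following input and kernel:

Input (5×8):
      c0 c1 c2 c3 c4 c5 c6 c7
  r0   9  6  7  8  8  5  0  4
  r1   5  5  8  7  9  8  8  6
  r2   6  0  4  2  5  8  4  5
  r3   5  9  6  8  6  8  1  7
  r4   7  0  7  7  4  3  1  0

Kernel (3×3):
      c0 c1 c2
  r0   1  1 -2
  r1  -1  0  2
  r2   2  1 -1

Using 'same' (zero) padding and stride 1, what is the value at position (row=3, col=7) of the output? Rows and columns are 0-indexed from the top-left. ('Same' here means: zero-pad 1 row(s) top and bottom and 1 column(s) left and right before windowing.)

The receptive field on the zero-padded input at this output position is [4 5 0 / 1 7 0 / 1 0 0]. Elementwise product with the kernel and sum: 4·1 + 5·1 + 0·-2 + 1·-1 + 0·2 + 1·2 + 0·1 + 0·-1.

10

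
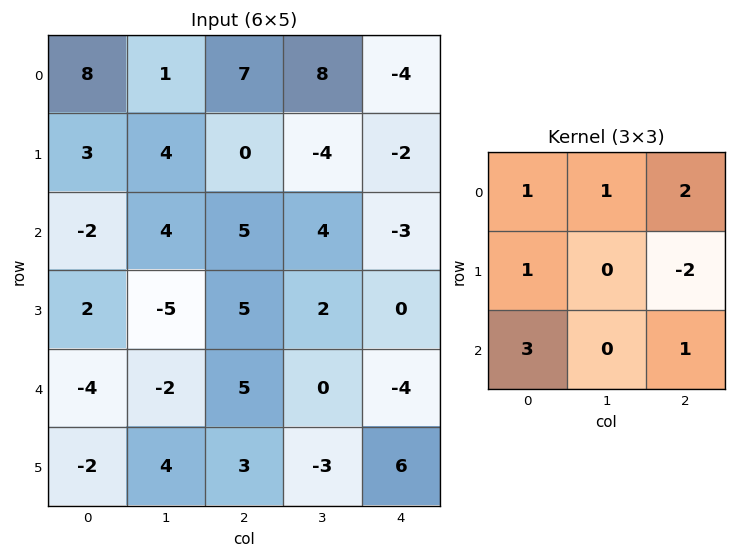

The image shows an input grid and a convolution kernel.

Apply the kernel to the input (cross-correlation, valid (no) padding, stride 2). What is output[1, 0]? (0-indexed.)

-3

The receptive field on the input at this output position is [-2 4 5 / 2 -5 5 / -4 -2 5]. Elementwise product with the kernel and sum: -2·1 + 4·1 + 5·2 + 2·1 + 5·-2 + -4·3 + 5·1.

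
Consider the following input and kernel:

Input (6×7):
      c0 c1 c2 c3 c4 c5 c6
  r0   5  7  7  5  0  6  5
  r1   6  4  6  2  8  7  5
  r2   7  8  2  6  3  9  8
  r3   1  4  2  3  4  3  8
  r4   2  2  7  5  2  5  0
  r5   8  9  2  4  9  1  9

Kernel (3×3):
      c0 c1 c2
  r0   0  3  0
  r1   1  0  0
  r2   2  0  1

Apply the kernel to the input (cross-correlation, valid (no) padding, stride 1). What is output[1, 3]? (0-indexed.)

The receptive field on the input at this output position is [2 8 7 / 6 3 9 / 3 4 3]. Elementwise product with the kernel and sum: 8·3 + 6·1 + 3·2 + 3·1.

39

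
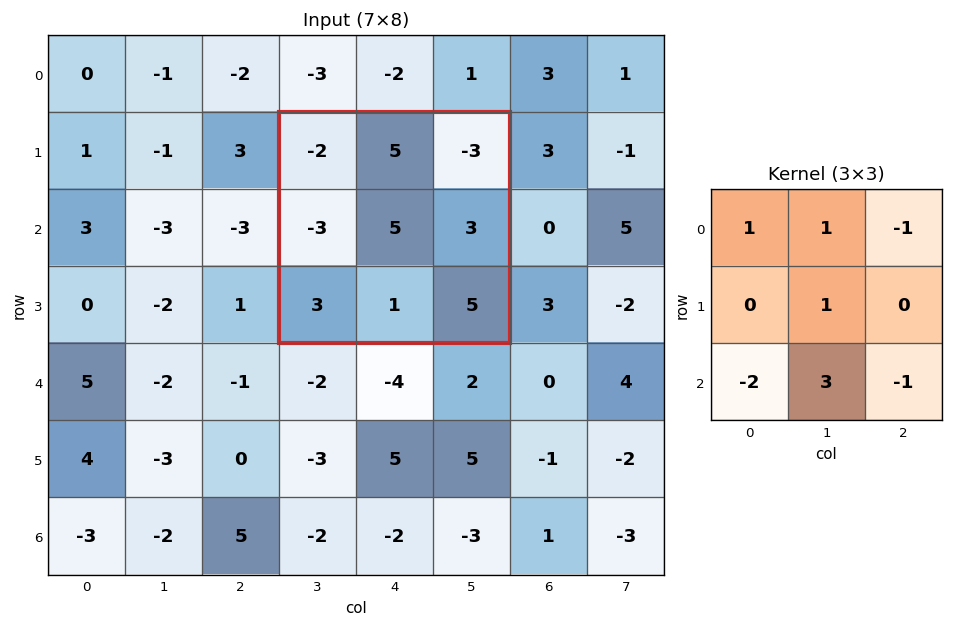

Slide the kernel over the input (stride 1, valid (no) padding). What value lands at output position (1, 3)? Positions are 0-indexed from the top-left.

3

The receptive field on the input at this output position is [-2 5 -3 / -3 5 3 / 3 1 5]. Elementwise product with the kernel and sum: -2·1 + 5·1 + -3·-1 + 5·1 + 3·-2 + 1·3 + 5·-1.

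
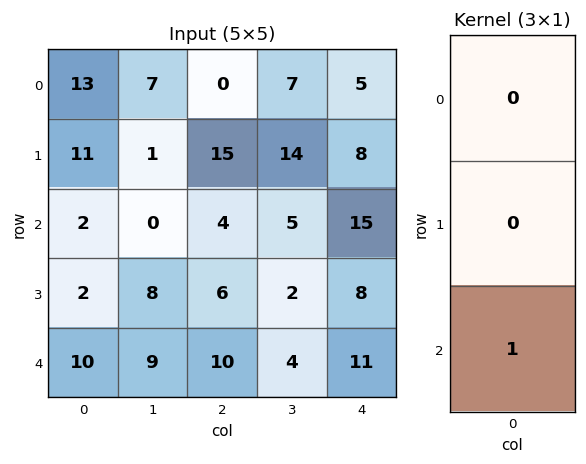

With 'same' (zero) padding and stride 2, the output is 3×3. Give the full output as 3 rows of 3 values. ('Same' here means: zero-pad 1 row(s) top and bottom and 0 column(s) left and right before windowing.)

Output[0,0]: The receptive field on the zero-padded input at this output position is [0 / 13 / 11]. Elementwise product with the kernel and sum: 11·1.
Output[0,1]: The receptive field on the zero-padded input at this output position is [0 / 0 / 15]. Elementwise product with the kernel and sum: 15·1.

11 15 8
2 6 8
0 0 0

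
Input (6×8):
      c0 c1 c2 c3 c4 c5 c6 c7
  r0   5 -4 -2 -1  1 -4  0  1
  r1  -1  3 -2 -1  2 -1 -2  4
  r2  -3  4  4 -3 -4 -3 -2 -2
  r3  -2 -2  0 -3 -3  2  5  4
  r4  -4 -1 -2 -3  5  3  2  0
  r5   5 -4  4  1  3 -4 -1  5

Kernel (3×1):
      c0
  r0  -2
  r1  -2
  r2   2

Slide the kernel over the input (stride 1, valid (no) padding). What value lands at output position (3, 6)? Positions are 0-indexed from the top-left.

-16

The receptive field on the input at this output position is [5 / 2 / -1]. Elementwise product with the kernel and sum: 5·-2 + 2·-2 + -1·2.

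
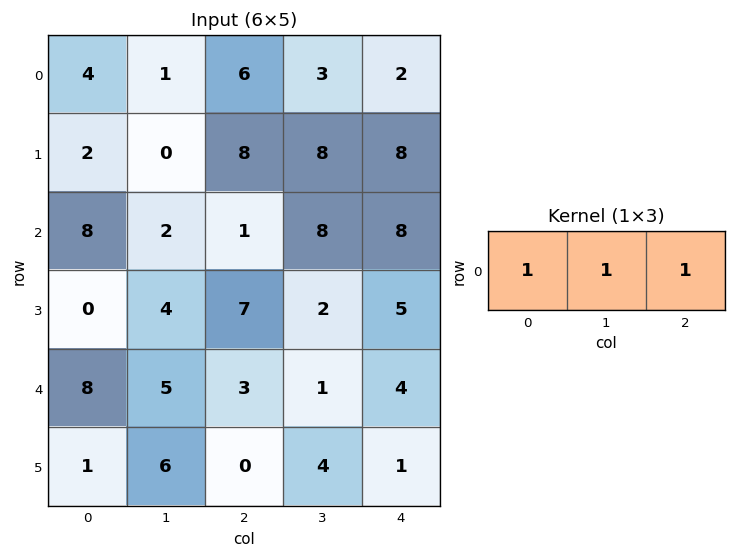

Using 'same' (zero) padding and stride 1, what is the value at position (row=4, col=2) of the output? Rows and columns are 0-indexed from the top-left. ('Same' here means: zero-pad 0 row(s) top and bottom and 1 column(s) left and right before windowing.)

The receptive field on the zero-padded input at this output position is [5 3 1]. Elementwise product with the kernel and sum: 5·1 + 3·1 + 1·1.

9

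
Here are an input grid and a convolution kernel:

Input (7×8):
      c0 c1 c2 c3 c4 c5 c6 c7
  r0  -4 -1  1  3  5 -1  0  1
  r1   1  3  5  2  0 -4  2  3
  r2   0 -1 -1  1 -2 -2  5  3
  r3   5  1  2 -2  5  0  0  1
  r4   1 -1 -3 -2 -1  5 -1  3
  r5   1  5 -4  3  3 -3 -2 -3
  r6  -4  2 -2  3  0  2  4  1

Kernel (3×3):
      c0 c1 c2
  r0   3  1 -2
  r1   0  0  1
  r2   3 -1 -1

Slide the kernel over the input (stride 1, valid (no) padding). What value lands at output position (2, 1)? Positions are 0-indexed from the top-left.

-6

The receptive field on the input at this output position is [-1 -1 1 / 1 2 -2 / -1 -3 -2]. Elementwise product with the kernel and sum: -1·3 + -1·1 + 1·-2 + -2·1 + -1·3 + -3·-1 + -2·-1.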